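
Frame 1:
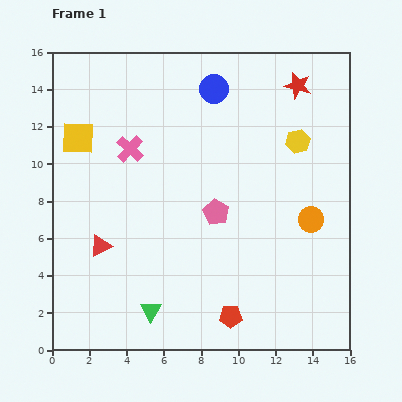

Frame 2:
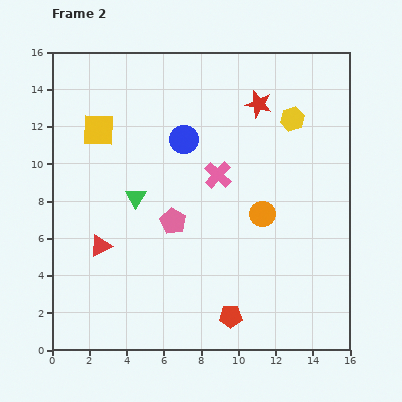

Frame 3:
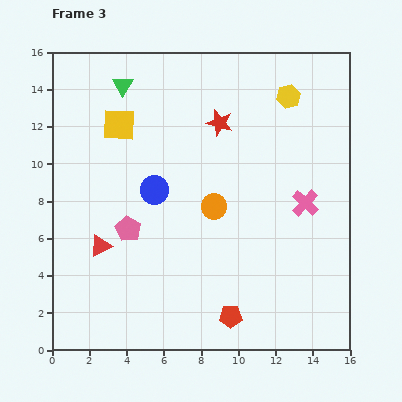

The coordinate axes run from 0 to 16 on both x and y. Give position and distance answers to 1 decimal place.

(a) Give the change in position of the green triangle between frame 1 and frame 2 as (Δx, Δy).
(-0.8, 6.1)

The green triangle was at (5.3, 2.1) in frame 1 and (4.5, 8.2) in frame 2.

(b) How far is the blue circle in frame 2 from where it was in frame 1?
3.1

The blue circle moved from (8.7, 14.0) to (7.1, 11.3), a distance of √(1.6² + 2.7²) ≈ 3.1.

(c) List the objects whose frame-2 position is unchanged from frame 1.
the red triangle, the red pentagon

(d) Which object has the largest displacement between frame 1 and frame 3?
the green triangle

(moved 12.2; next 9.8)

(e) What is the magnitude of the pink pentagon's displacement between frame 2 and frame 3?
2.4

The pink pentagon moved from (6.5, 6.9) to (4.1, 6.5), a distance of √(2.4² + 0.4²) ≈ 2.4.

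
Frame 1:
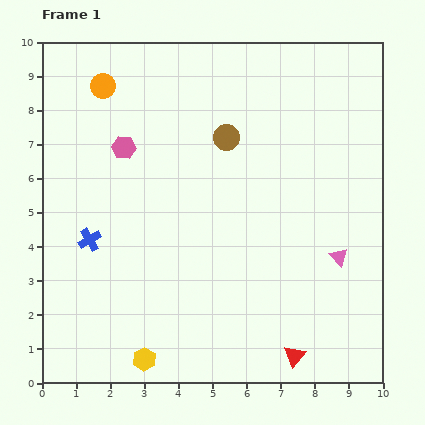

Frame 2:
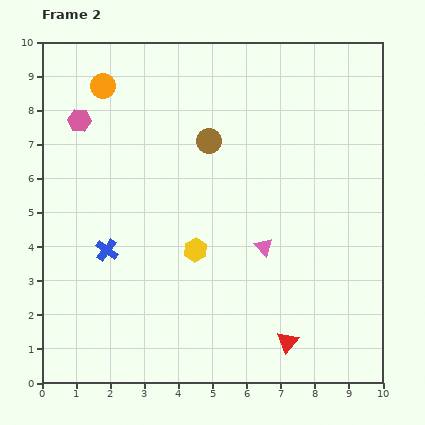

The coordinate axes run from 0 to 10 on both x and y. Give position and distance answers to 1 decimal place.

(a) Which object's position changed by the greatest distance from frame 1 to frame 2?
the yellow hexagon

(moved 3.5; next 2.2)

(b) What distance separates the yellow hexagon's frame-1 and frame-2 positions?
3.5

The yellow hexagon moved from (3.0, 0.7) to (4.5, 3.9), a distance of √(1.5² + 3.2²) ≈ 3.5.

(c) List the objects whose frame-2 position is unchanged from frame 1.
the orange circle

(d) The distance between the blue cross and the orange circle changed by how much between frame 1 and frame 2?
+0.3

Distance in frame 1: 4.5. Distance in frame 2: 4.8.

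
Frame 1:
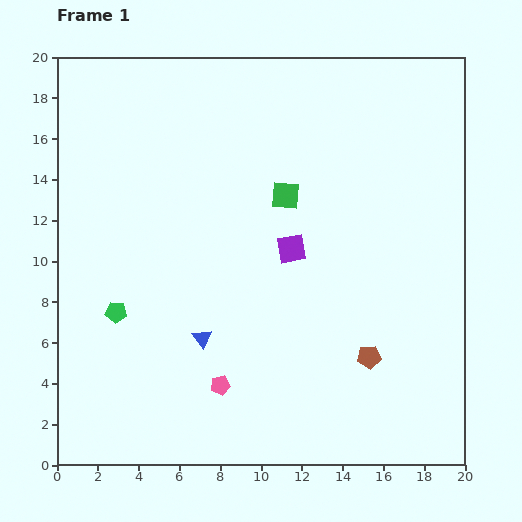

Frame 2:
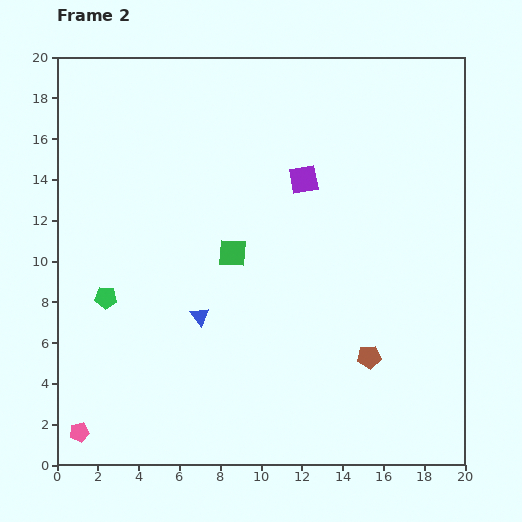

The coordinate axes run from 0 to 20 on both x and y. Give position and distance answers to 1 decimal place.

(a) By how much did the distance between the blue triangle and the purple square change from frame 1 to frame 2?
+2.2

Distance in frame 1: 6.2. Distance in frame 2: 8.4.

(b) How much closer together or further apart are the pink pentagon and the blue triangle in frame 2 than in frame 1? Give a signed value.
+5.7

Distance in frame 1: 2.5. Distance in frame 2: 8.2.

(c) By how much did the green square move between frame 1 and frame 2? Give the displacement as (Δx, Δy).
(-2.6, -2.8)

The green square was at (11.2, 13.2) in frame 1 and (8.6, 10.4) in frame 2.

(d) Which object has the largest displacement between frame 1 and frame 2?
the pink pentagon

(moved 7.3; next 3.8)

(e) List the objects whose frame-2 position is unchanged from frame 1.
the brown pentagon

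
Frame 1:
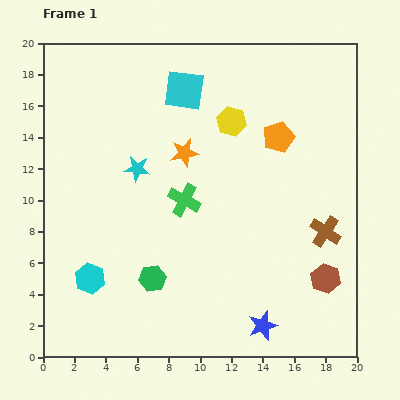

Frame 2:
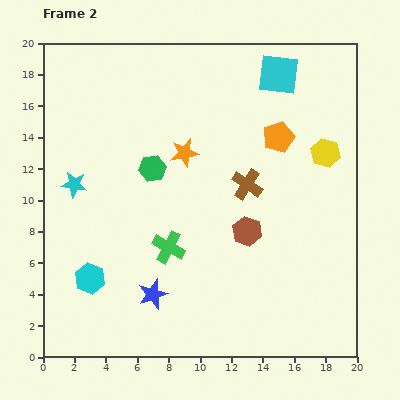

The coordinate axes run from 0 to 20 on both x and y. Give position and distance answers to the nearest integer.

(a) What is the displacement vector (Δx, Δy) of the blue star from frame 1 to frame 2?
(-7, 2)

The blue star was at (14, 2) in frame 1 and (7, 4) in frame 2.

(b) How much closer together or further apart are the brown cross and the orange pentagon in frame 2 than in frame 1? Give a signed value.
-3

Distance in frame 1: 7. Distance in frame 2: 4.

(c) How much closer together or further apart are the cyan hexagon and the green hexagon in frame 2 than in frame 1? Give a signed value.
+4

Distance in frame 1: 4. Distance in frame 2: 8.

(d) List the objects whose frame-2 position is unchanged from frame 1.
the cyan hexagon, the orange pentagon, the orange star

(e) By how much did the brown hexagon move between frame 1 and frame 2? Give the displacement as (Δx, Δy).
(-5, 3)

The brown hexagon was at (18, 5) in frame 1 and (13, 8) in frame 2.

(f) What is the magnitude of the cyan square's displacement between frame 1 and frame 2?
6

The cyan square moved from (9, 17) to (15, 18), a distance of √(6² + 1²) ≈ 6.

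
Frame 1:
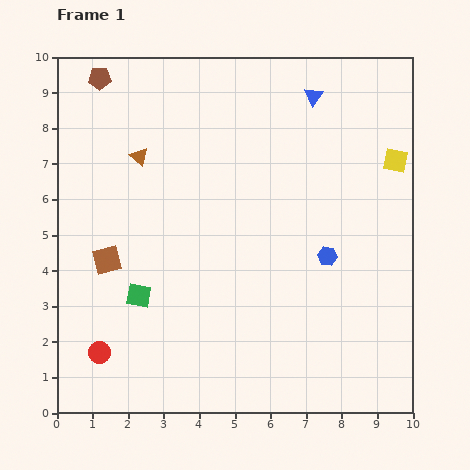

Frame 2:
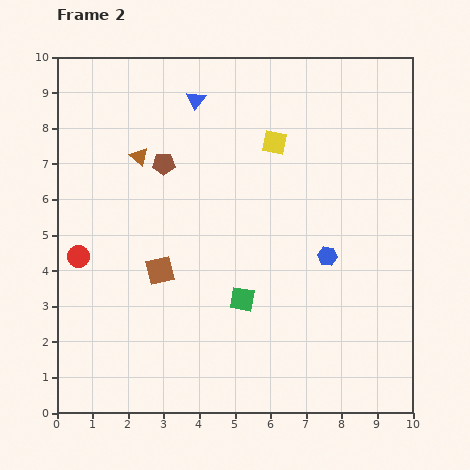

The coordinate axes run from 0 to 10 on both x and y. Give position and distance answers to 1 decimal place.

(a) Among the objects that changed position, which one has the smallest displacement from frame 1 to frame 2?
the brown square

(moved 1.5)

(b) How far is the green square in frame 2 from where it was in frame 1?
2.9

The green square moved from (2.3, 3.3) to (5.2, 3.2), a distance of √(2.9² + 0.1²) ≈ 2.9.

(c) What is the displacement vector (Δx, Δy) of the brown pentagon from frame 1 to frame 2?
(1.8, -2.4)

The brown pentagon was at (1.2, 9.4) in frame 1 and (3.0, 7.0) in frame 2.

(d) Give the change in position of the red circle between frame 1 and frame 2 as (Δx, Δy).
(-0.6, 2.7)

The red circle was at (1.2, 1.7) in frame 1 and (0.6, 4.4) in frame 2.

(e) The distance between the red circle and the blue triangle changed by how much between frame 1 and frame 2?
-3.9

Distance in frame 1: 9.4. Distance in frame 2: 5.5.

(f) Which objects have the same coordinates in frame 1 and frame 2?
the brown triangle, the blue hexagon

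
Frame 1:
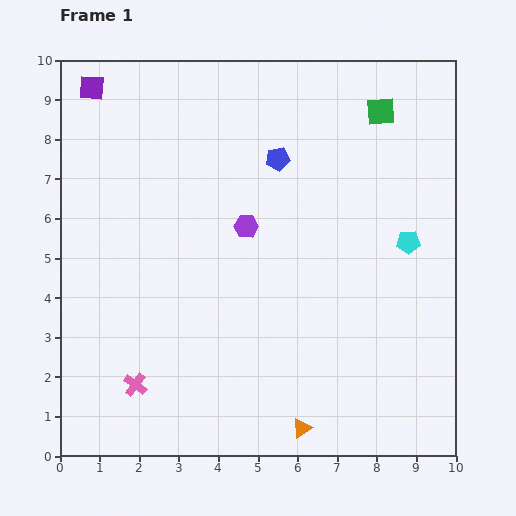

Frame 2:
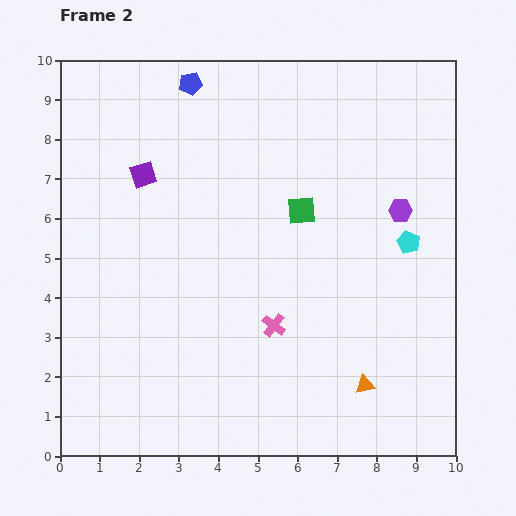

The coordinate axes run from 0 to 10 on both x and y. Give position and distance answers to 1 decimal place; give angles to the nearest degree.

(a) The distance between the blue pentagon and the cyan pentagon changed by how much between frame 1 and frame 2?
+2.9

Distance in frame 1: 3.9. Distance in frame 2: 6.8.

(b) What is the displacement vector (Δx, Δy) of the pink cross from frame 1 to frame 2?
(3.5, 1.5)

The pink cross was at (1.9, 1.8) in frame 1 and (5.4, 3.3) in frame 2.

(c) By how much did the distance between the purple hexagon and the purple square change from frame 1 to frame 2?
+1.4

Distance in frame 1: 5.2. Distance in frame 2: 6.6.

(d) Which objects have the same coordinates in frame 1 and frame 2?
the cyan pentagon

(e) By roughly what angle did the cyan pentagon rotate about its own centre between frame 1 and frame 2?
26° clockwise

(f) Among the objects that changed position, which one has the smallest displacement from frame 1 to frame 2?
the orange triangle

(moved 1.9)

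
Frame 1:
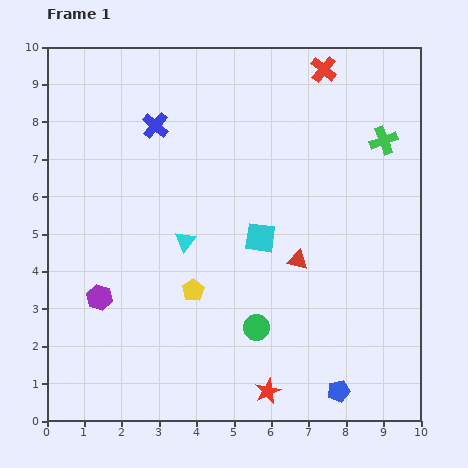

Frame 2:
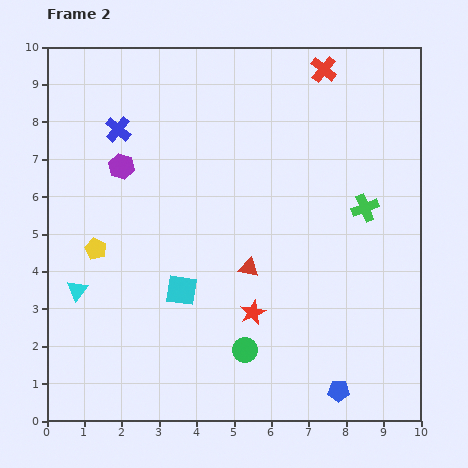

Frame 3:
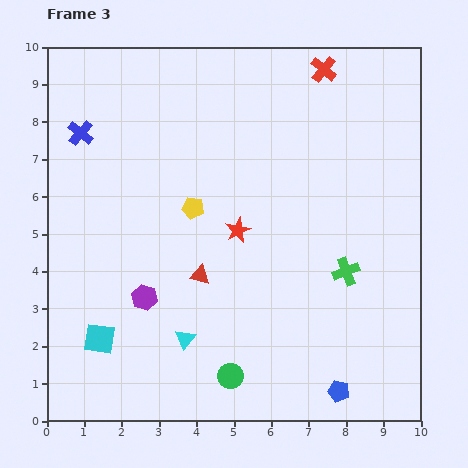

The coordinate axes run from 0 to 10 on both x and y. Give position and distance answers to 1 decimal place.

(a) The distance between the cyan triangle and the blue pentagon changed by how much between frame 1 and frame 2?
+1.8

Distance in frame 1: 5.7. Distance in frame 2: 7.5.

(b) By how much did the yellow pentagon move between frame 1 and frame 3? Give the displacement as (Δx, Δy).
(0.0, 2.2)

The yellow pentagon was at (3.9, 3.5) in frame 1 and (3.9, 5.7) in frame 3.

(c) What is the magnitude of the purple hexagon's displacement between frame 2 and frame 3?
3.6

The purple hexagon moved from (2.0, 6.8) to (2.6, 3.3), a distance of √(0.6² + 3.5²) ≈ 3.6.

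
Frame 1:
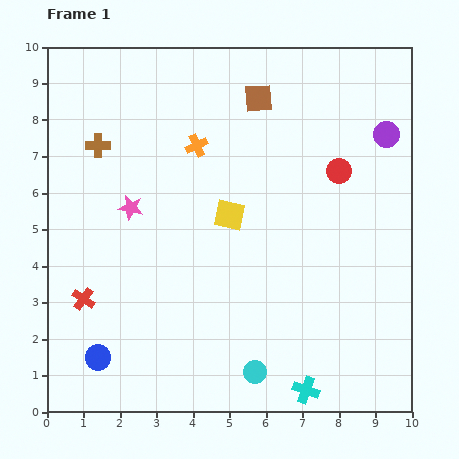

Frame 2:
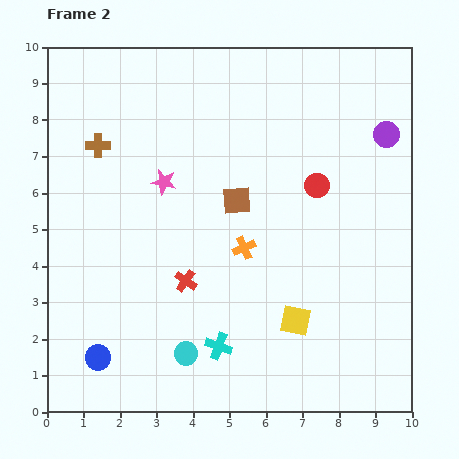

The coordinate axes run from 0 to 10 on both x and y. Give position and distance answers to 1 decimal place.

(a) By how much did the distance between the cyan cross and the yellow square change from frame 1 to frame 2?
-3.0

Distance in frame 1: 5.2. Distance in frame 2: 2.2.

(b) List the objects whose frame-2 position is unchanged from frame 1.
the blue circle, the purple circle, the brown cross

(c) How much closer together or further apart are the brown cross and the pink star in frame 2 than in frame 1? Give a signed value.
+0.2

Distance in frame 1: 1.9. Distance in frame 2: 2.1.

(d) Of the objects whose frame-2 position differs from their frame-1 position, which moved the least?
the red circle

(moved 0.7)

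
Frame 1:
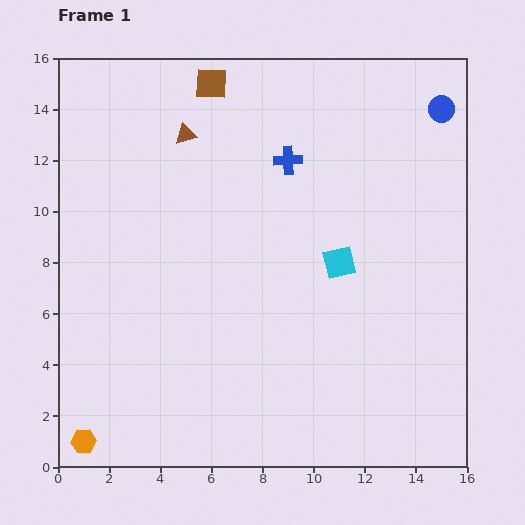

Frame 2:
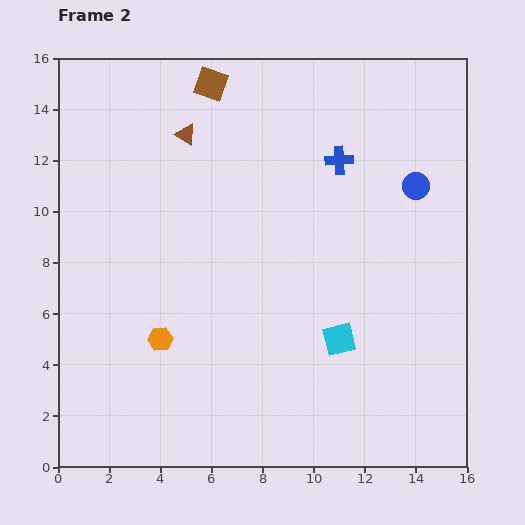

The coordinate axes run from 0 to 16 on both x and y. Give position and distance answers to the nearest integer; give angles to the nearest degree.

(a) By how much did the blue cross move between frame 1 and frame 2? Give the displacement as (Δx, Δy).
(2, 0)

The blue cross was at (9, 12) in frame 1 and (11, 12) in frame 2.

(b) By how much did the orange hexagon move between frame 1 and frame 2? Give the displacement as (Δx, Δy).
(3, 4)

The orange hexagon was at (1, 1) in frame 1 and (4, 5) in frame 2.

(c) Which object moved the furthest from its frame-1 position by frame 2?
the orange hexagon

(moved 5; next 3)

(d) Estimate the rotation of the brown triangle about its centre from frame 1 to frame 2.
45° clockwise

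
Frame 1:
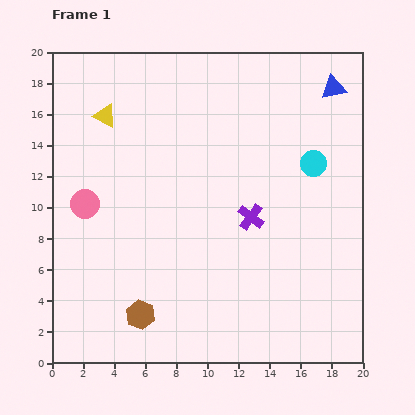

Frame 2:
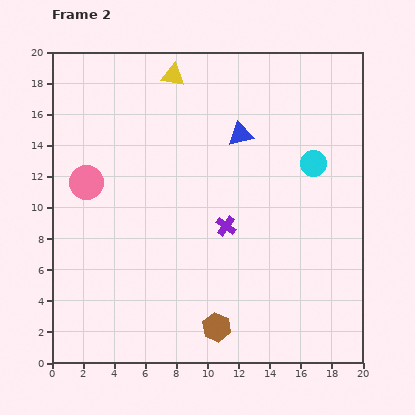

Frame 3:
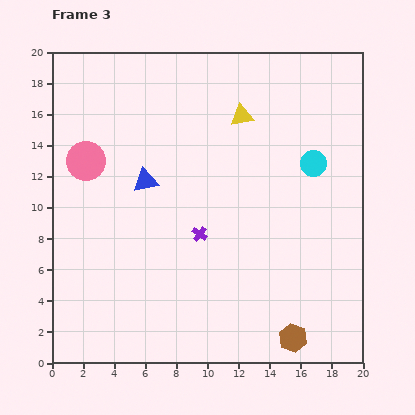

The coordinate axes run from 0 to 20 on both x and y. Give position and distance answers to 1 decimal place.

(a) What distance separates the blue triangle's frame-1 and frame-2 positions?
6.7

The blue triangle moved from (18.1, 17.7) to (12.1, 14.7), a distance of √(6.0² + 3.0²) ≈ 6.7.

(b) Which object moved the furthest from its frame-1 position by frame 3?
the blue triangle

(moved 13.5; next 9.9)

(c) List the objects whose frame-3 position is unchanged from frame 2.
the cyan circle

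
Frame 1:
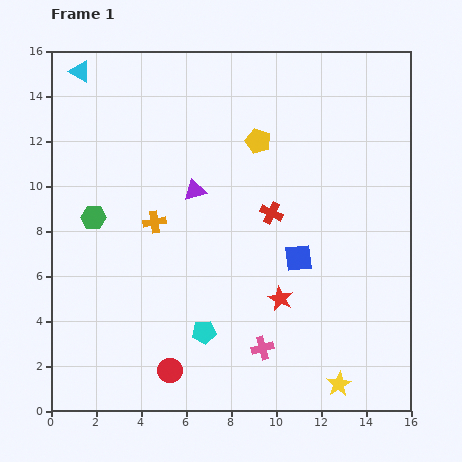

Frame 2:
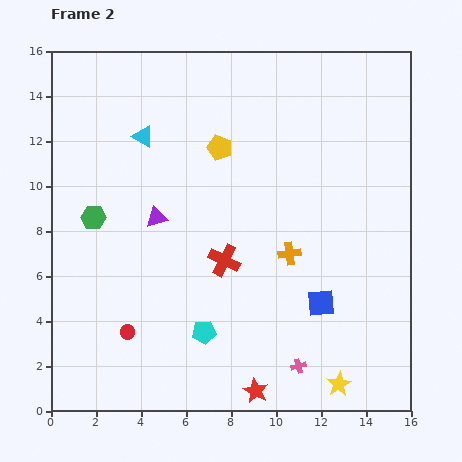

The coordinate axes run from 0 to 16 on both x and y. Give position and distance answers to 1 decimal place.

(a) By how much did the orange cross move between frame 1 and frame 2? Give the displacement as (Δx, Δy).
(6.0, -1.4)

The orange cross was at (4.6, 8.4) in frame 1 and (10.6, 7.0) in frame 2.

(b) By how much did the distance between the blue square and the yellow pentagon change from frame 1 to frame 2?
+2.7

Distance in frame 1: 5.5. Distance in frame 2: 8.2.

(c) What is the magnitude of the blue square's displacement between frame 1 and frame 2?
2.2

The blue square moved from (11.0, 6.8) to (12.0, 4.8), a distance of √(1.0² + 2.0²) ≈ 2.2.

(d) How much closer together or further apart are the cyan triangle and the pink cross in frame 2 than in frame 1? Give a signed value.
-2.4

Distance in frame 1: 14.7. Distance in frame 2: 12.3.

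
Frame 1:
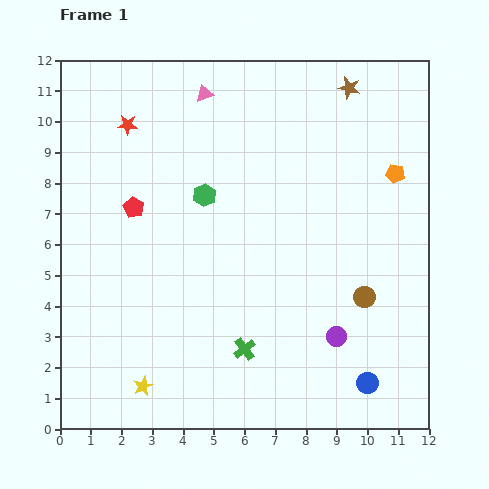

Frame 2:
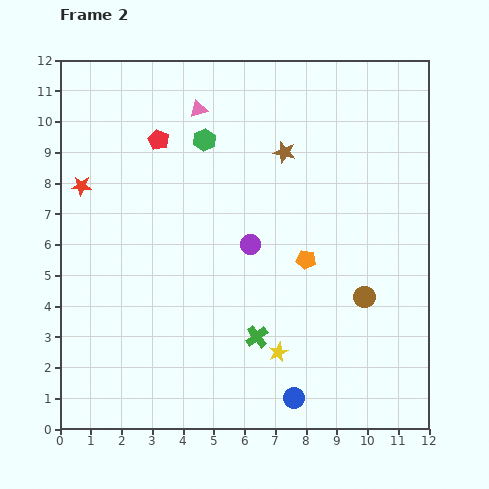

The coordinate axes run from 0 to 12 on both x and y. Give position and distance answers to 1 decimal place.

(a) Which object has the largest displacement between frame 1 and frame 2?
the yellow star

(moved 4.5; next 4.1)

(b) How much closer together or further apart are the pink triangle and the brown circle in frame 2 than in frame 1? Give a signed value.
-0.3

Distance in frame 1: 8.4. Distance in frame 2: 8.1.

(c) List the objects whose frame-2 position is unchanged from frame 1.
the brown circle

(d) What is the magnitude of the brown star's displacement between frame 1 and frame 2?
3.0

The brown star moved from (9.4, 11.1) to (7.3, 9.0), a distance of √(2.1² + 2.1²) ≈ 3.0.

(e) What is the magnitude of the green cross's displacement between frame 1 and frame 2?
0.6

The green cross moved from (6.0, 2.6) to (6.4, 3.0), a distance of √(0.4² + 0.4²) ≈ 0.6.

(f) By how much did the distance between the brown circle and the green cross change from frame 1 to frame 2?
-0.6

Distance in frame 1: 4.3. Distance in frame 2: 3.7.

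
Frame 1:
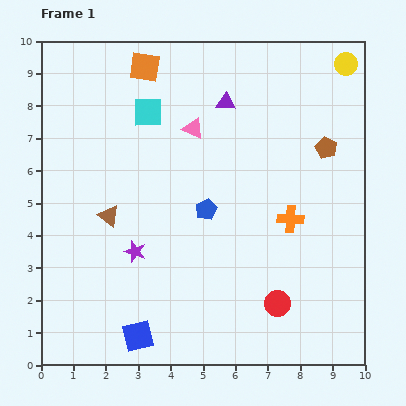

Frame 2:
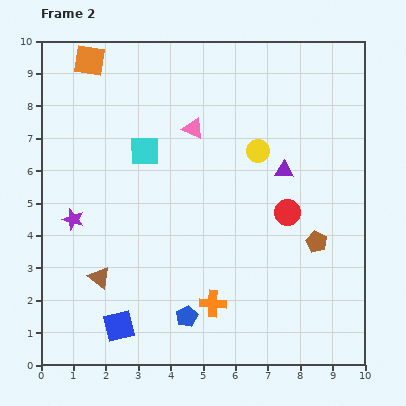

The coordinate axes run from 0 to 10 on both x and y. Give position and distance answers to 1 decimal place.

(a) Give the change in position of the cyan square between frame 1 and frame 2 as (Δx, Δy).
(-0.1, -1.2)

The cyan square was at (3.3, 7.8) in frame 1 and (3.2, 6.6) in frame 2.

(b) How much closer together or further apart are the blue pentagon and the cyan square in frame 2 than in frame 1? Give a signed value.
+1.8

Distance in frame 1: 3.5. Distance in frame 2: 5.3.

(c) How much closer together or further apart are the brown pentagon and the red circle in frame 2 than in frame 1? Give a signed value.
-3.7

Distance in frame 1: 5.0. Distance in frame 2: 1.3.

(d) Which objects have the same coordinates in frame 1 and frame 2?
the pink triangle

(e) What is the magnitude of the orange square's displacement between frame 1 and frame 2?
1.7

The orange square moved from (3.2, 9.2) to (1.5, 9.4), a distance of √(1.7² + 0.2²) ≈ 1.7.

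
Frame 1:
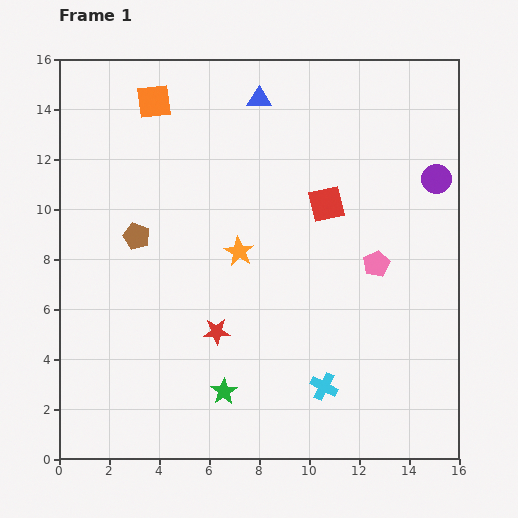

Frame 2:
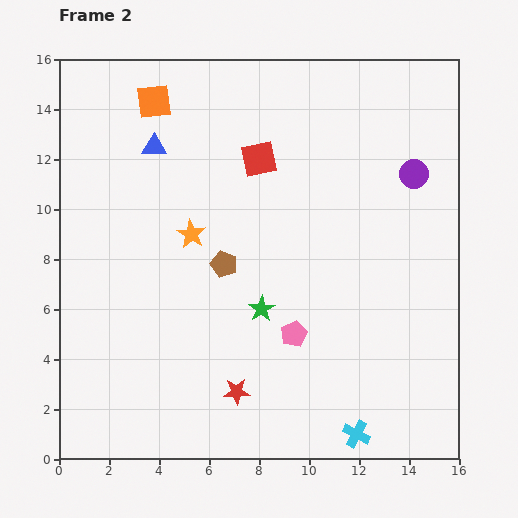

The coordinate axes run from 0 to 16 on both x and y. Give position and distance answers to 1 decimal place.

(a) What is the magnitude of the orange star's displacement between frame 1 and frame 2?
2.0

The orange star moved from (7.2, 8.3) to (5.3, 9.0), a distance of √(1.9² + 0.7²) ≈ 2.0.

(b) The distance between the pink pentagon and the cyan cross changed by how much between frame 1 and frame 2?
-0.6

Distance in frame 1: 5.3. Distance in frame 2: 4.7.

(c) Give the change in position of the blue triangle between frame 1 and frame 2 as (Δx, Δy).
(-4.2, -1.9)

The blue triangle was at (8.0, 14.4) in frame 1 and (3.8, 12.5) in frame 2.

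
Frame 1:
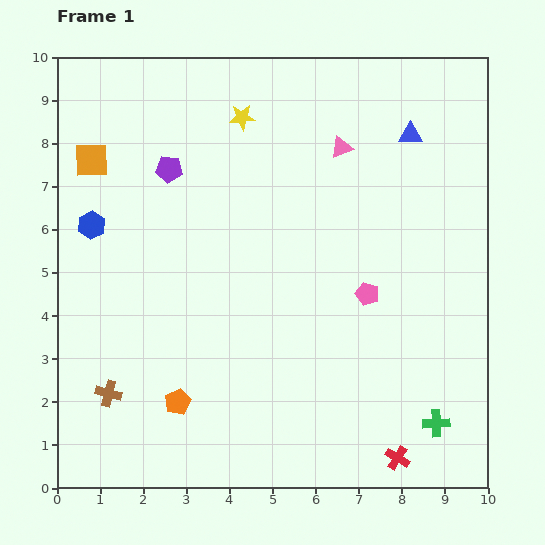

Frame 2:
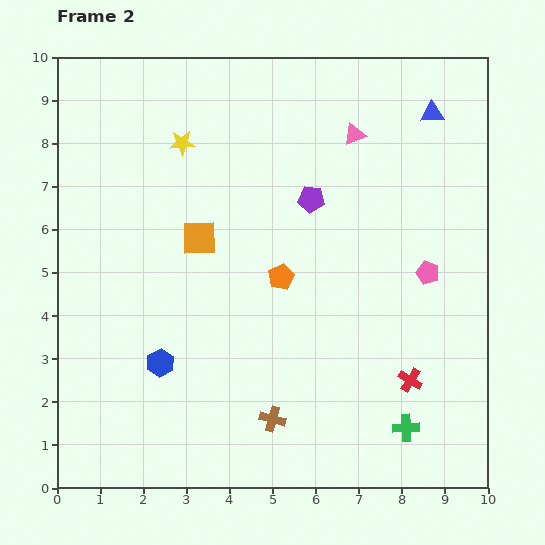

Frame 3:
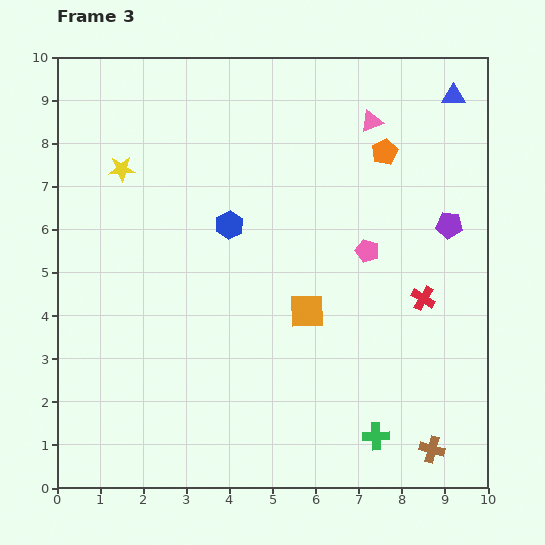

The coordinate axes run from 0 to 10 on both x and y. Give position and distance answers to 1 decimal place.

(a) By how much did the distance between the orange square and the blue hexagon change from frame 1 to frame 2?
+1.5

Distance in frame 1: 1.5. Distance in frame 2: 3.0.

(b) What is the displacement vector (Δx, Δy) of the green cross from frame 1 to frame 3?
(-1.4, -0.3)

The green cross was at (8.8, 1.5) in frame 1 and (7.4, 1.2) in frame 3.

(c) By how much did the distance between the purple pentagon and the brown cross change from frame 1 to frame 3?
-0.2

Distance in frame 1: 5.4. Distance in frame 3: 5.2.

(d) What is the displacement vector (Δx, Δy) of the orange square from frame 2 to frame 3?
(2.5, -1.7)

The orange square was at (3.3, 5.8) in frame 2 and (5.8, 4.1) in frame 3.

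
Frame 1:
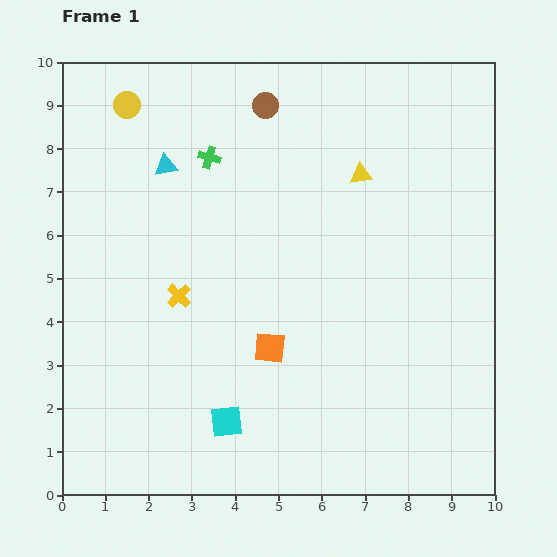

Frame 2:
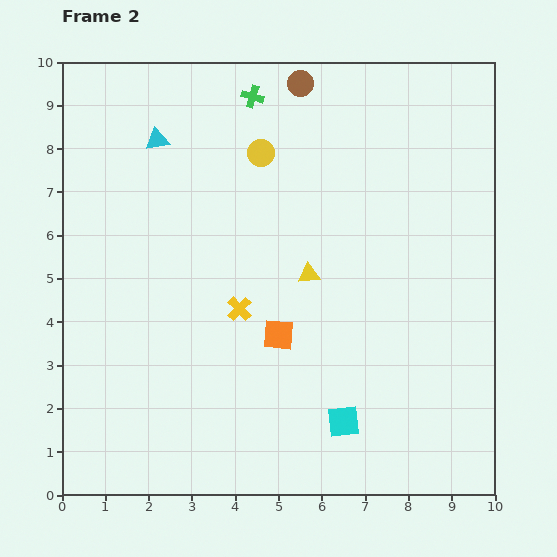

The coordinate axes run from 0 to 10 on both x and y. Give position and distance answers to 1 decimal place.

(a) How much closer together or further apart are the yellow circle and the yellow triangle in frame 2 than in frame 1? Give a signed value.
-2.6

Distance in frame 1: 5.6. Distance in frame 2: 3.0.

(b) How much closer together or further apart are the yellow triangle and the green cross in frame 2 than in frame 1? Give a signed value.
+0.8

Distance in frame 1: 3.5. Distance in frame 2: 4.3.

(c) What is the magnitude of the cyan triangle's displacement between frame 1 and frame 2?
0.6

The cyan triangle moved from (2.4, 7.6) to (2.2, 8.2), a distance of √(0.2² + 0.6²) ≈ 0.6.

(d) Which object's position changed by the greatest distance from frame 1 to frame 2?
the yellow circle

(moved 3.3; next 2.7)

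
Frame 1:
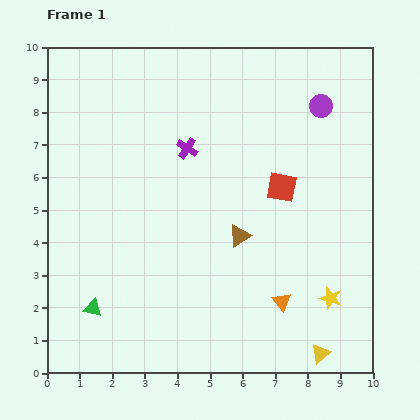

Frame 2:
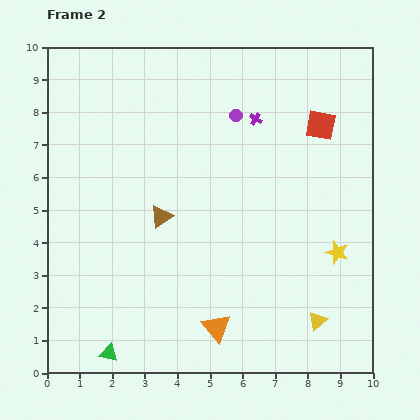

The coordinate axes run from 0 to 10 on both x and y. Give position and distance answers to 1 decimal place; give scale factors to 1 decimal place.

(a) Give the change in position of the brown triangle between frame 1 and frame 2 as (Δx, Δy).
(-2.4, 0.6)

The brown triangle was at (5.9, 4.2) in frame 1 and (3.5, 4.8) in frame 2.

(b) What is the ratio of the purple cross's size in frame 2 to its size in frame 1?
0.6×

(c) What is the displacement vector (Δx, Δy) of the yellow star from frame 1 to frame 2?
(0.2, 1.4)

The yellow star was at (8.7, 2.3) in frame 1 and (8.9, 3.7) in frame 2.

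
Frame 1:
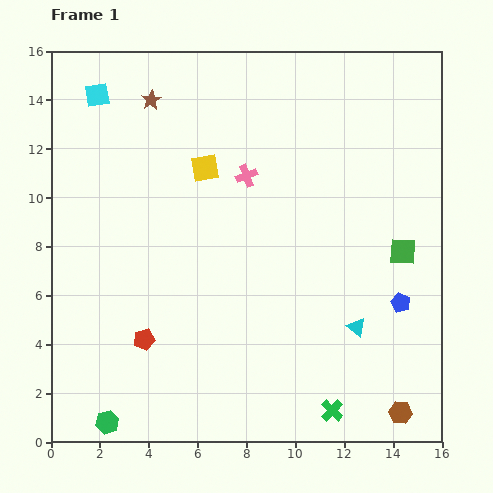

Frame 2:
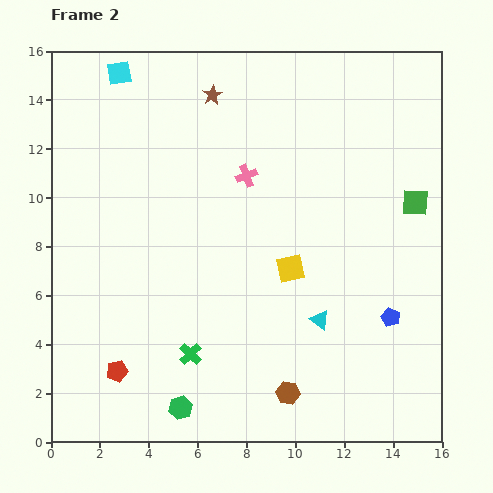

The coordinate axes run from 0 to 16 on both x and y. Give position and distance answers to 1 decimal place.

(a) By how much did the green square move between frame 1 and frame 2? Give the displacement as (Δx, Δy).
(0.5, 2.0)

The green square was at (14.4, 7.8) in frame 1 and (14.9, 9.8) in frame 2.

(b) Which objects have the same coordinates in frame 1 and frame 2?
the pink cross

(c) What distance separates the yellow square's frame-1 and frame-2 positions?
5.4

The yellow square moved from (6.3, 11.2) to (9.8, 7.1), a distance of √(3.5² + 4.1²) ≈ 5.4.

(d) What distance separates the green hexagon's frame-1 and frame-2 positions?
3.1

The green hexagon moved from (2.3, 0.8) to (5.3, 1.4), a distance of √(3.0² + 0.6²) ≈ 3.1.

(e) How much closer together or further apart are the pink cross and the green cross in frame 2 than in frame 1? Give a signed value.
-2.5

Distance in frame 1: 10.2. Distance in frame 2: 7.7.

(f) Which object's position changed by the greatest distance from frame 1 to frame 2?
the green cross

(moved 6.2; next 5.4)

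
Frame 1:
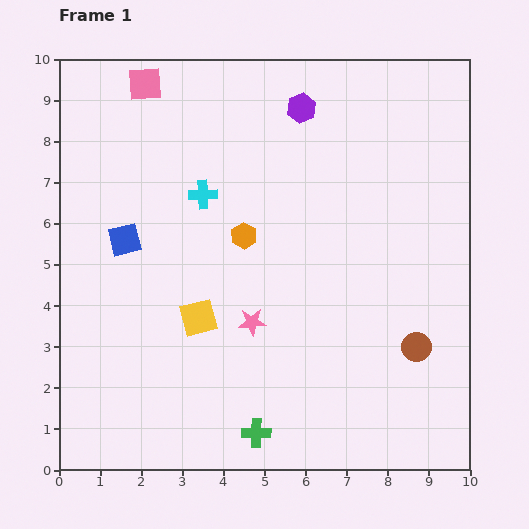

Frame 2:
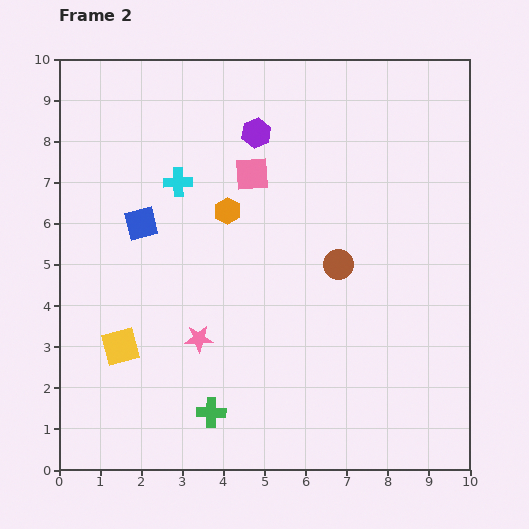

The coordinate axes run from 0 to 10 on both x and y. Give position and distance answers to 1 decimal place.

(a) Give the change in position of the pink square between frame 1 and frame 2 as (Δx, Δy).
(2.6, -2.2)

The pink square was at (2.1, 9.4) in frame 1 and (4.7, 7.2) in frame 2.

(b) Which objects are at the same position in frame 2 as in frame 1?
none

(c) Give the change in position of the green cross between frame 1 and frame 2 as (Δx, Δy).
(-1.1, 0.5)

The green cross was at (4.8, 0.9) in frame 1 and (3.7, 1.4) in frame 2.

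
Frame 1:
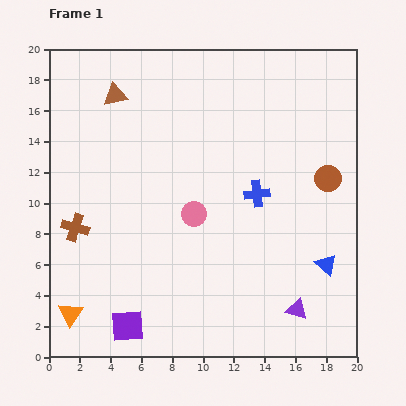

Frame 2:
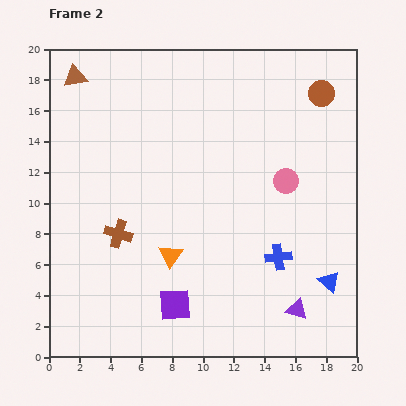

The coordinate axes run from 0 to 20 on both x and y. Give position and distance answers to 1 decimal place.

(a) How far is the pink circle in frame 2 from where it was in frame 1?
6.4

The pink circle moved from (9.4, 9.3) to (15.4, 11.4), a distance of √(6.0² + 2.1²) ≈ 6.4.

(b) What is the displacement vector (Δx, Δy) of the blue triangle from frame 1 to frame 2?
(0.2, -1.1)

The blue triangle was at (18.0, 6.0) in frame 1 and (18.2, 4.9) in frame 2.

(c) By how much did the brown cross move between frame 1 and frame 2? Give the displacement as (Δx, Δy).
(2.8, -0.4)

The brown cross was at (1.7, 8.4) in frame 1 and (4.5, 8.0) in frame 2.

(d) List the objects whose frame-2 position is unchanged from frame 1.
the purple triangle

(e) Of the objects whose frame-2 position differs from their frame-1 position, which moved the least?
the blue triangle

(moved 1.1)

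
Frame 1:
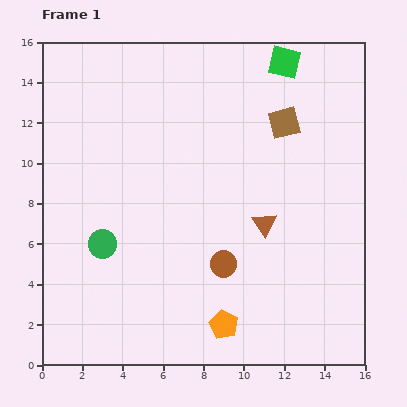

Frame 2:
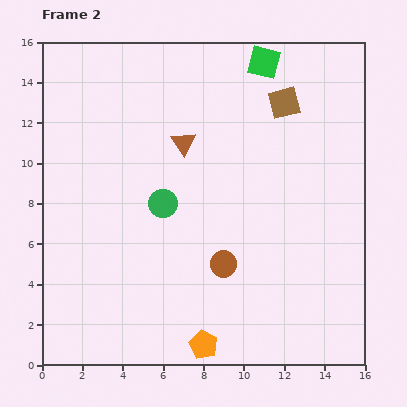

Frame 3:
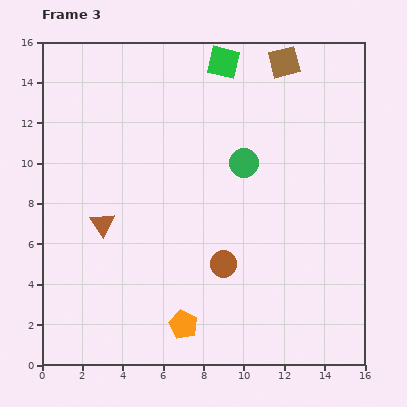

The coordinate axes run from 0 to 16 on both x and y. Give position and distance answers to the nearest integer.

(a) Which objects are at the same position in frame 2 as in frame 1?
the brown circle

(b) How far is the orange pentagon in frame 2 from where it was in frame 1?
1

The orange pentagon moved from (9, 2) to (8, 1), a distance of √(1² + 1²) ≈ 1.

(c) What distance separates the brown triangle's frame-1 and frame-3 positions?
8

The brown triangle moved from (11, 7) to (3, 7), a distance of √(8² + 0²) ≈ 8.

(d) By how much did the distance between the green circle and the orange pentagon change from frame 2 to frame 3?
+2

Distance in frame 2: 7. Distance in frame 3: 9.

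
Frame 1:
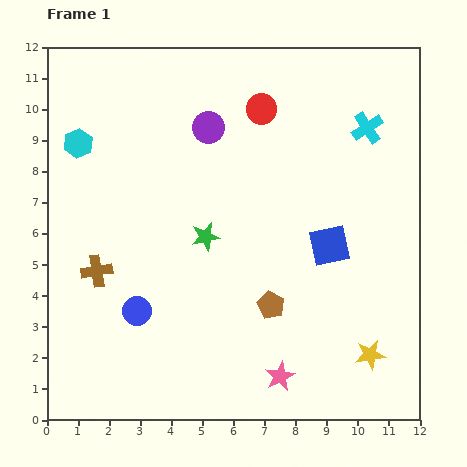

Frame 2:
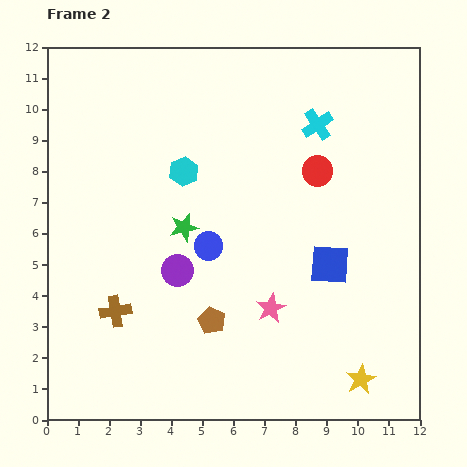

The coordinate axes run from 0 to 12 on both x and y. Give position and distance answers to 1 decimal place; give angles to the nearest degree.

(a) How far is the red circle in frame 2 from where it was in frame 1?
2.7

The red circle moved from (6.9, 10.0) to (8.7, 8.0), a distance of √(1.8² + 2.0²) ≈ 2.7.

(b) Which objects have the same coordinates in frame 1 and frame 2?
none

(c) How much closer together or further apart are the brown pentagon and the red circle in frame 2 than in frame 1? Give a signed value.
-0.4

Distance in frame 1: 6.3. Distance in frame 2: 5.9.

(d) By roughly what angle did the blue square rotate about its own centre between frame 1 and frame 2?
16° clockwise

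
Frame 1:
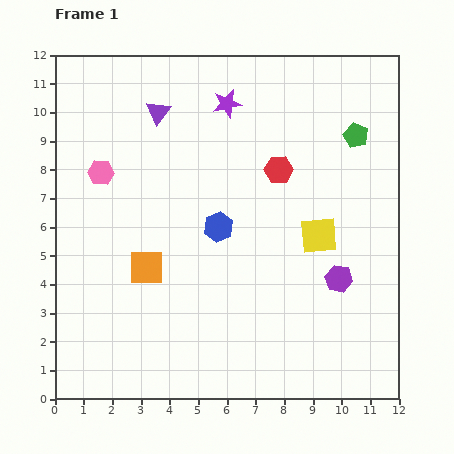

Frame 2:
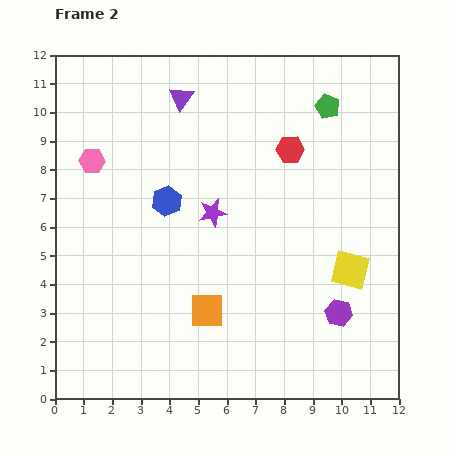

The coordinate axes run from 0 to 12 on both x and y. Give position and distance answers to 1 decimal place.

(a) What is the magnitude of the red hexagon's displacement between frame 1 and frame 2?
0.8

The red hexagon moved from (7.8, 8.0) to (8.2, 8.7), a distance of √(0.4² + 0.7²) ≈ 0.8.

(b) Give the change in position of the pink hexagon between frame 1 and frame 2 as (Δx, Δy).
(-0.3, 0.4)

The pink hexagon was at (1.6, 7.9) in frame 1 and (1.3, 8.3) in frame 2.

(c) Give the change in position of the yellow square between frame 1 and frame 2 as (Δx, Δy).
(1.1, -1.2)

The yellow square was at (9.2, 5.7) in frame 1 and (10.3, 4.5) in frame 2.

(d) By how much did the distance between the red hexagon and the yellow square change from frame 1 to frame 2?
+2.0

Distance in frame 1: 2.7. Distance in frame 2: 4.7.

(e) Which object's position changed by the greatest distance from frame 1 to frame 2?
the purple star

(moved 3.8; next 2.6)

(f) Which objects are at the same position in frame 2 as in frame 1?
none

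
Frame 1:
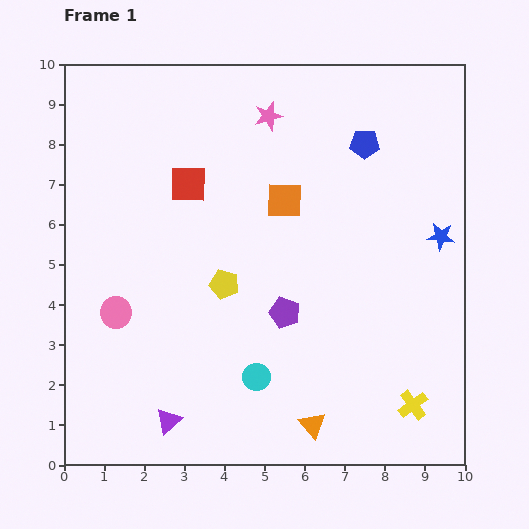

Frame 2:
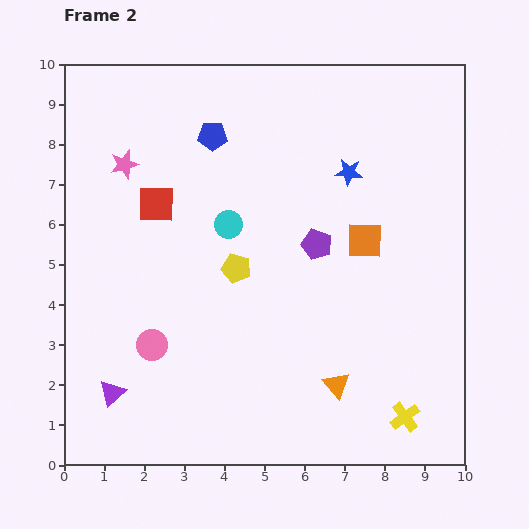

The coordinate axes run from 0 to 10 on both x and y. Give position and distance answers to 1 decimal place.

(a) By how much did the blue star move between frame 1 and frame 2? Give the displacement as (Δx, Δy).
(-2.3, 1.6)

The blue star was at (9.4, 5.7) in frame 1 and (7.1, 7.3) in frame 2.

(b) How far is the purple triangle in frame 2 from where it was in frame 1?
1.6

The purple triangle moved from (2.6, 1.1) to (1.2, 1.8), a distance of √(1.4² + 0.7²) ≈ 1.6.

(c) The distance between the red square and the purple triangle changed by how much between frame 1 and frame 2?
-1.1

Distance in frame 1: 5.9. Distance in frame 2: 4.8.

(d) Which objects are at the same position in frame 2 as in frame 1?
none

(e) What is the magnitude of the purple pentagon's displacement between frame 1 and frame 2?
1.9

The purple pentagon moved from (5.5, 3.8) to (6.3, 5.5), a distance of √(0.8² + 1.7²) ≈ 1.9.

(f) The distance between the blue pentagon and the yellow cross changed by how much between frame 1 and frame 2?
+1.9

Distance in frame 1: 6.6. Distance in frame 2: 8.5.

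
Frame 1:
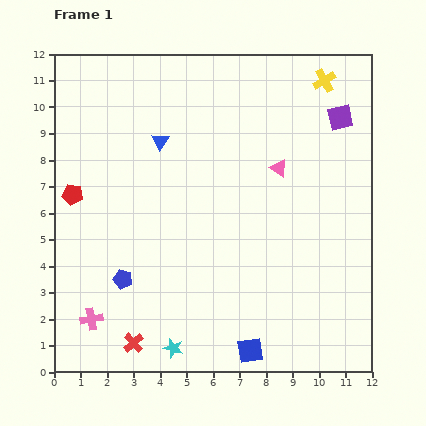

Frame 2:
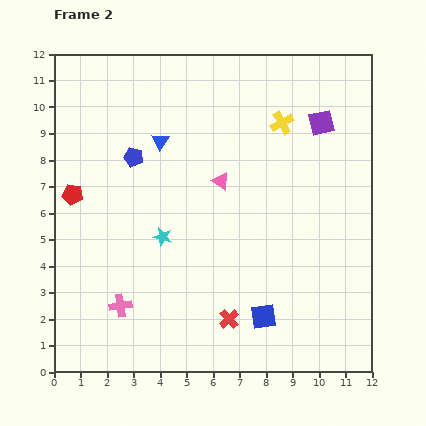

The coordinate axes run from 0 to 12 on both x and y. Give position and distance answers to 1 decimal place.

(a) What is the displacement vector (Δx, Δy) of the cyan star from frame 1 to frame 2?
(-0.4, 4.2)

The cyan star was at (4.5, 0.9) in frame 1 and (4.1, 5.1) in frame 2.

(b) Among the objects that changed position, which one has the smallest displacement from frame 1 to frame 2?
the purple square

(moved 0.7)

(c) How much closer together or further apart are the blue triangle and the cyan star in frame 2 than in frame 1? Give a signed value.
-4.2

Distance in frame 1: 7.8. Distance in frame 2: 3.6.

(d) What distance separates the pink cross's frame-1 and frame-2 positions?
1.2

The pink cross moved from (1.4, 2.0) to (2.5, 2.5), a distance of √(1.1² + 0.5²) ≈ 1.2.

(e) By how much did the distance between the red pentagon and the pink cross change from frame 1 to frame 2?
-0.2

Distance in frame 1: 4.8. Distance in frame 2: 4.6.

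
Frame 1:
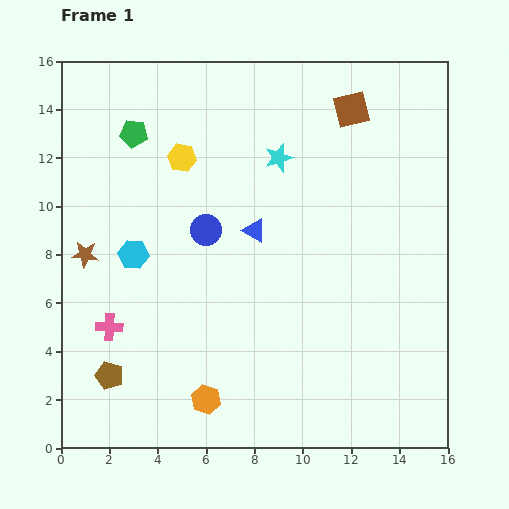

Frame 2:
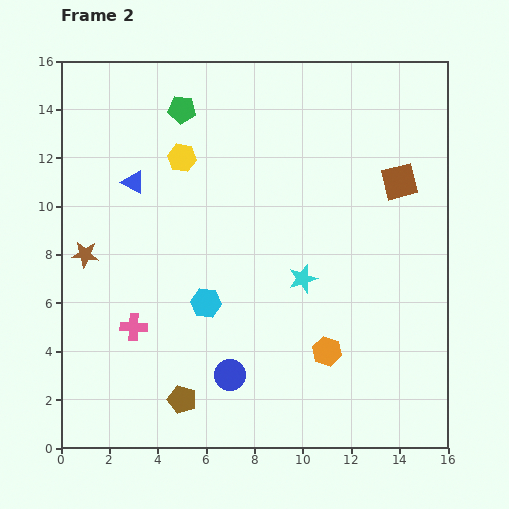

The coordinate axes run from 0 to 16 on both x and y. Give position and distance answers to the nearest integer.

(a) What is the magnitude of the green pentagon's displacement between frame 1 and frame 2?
2

The green pentagon moved from (3, 13) to (5, 14), a distance of √(2² + 1²) ≈ 2.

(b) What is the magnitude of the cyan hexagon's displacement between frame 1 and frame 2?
4

The cyan hexagon moved from (3, 8) to (6, 6), a distance of √(3² + 2²) ≈ 4.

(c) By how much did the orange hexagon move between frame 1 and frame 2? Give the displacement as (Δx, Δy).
(5, 2)

The orange hexagon was at (6, 2) in frame 1 and (11, 4) in frame 2.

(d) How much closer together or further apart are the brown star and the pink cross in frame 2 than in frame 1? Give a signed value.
+1

Distance in frame 1: 3. Distance in frame 2: 4.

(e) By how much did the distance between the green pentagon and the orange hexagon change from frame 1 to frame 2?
+1

Distance in frame 1: 11. Distance in frame 2: 12.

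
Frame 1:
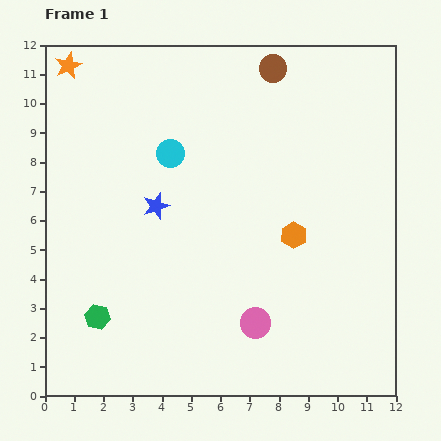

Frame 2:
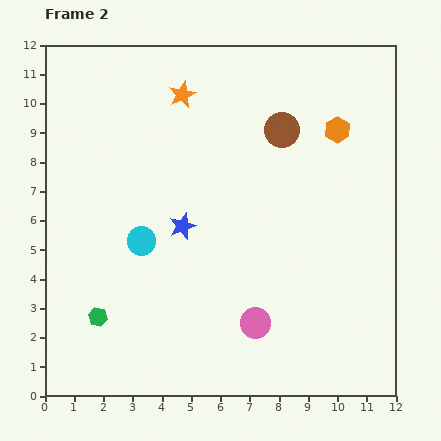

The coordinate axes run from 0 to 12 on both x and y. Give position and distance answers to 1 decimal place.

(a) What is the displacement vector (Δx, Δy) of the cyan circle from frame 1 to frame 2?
(-1.0, -3.0)

The cyan circle was at (4.3, 8.3) in frame 1 and (3.3, 5.3) in frame 2.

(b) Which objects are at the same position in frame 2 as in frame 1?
the green hexagon, the pink circle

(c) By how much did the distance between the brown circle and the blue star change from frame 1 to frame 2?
-1.5

Distance in frame 1: 6.2. Distance in frame 2: 4.7.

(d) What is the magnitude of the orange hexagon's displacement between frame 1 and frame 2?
3.9

The orange hexagon moved from (8.5, 5.5) to (10.0, 9.1), a distance of √(1.5² + 3.6²) ≈ 3.9.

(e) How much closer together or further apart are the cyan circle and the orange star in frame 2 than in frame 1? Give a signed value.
+0.6

Distance in frame 1: 4.6. Distance in frame 2: 5.2.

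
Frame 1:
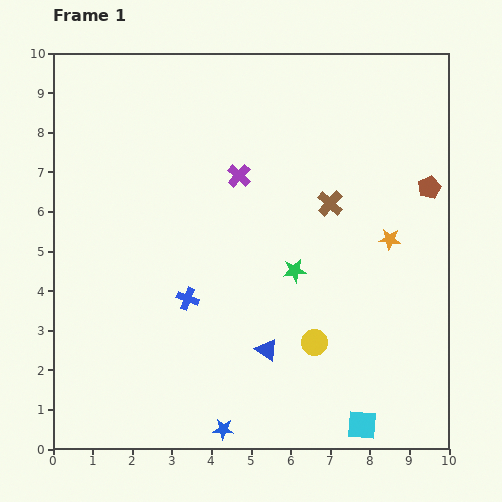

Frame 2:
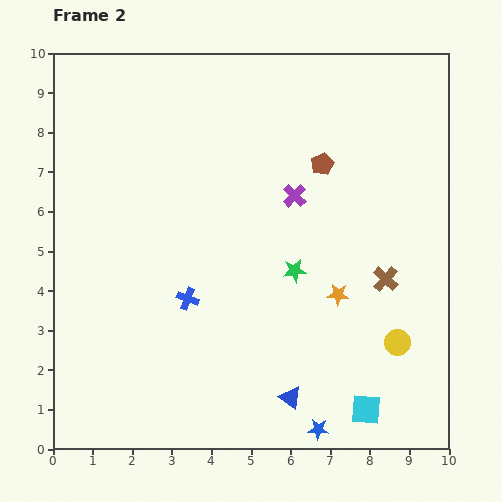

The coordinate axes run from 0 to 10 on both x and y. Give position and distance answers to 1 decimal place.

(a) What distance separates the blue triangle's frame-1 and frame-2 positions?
1.3

The blue triangle moved from (5.4, 2.5) to (6.0, 1.3), a distance of √(0.6² + 1.2²) ≈ 1.3.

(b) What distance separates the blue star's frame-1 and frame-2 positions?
2.4

The blue star moved from (4.3, 0.5) to (6.7, 0.5), a distance of √(2.4² + 0.0²) ≈ 2.4.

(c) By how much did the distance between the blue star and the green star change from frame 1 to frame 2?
-0.4

Distance in frame 1: 4.4. Distance in frame 2: 4.0.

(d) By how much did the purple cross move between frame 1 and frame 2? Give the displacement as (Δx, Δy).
(1.4, -0.5)

The purple cross was at (4.7, 6.9) in frame 1 and (6.1, 6.4) in frame 2.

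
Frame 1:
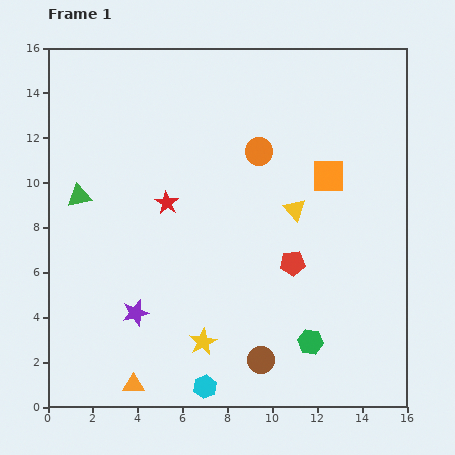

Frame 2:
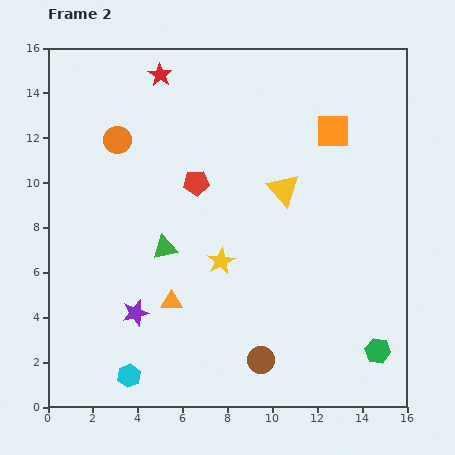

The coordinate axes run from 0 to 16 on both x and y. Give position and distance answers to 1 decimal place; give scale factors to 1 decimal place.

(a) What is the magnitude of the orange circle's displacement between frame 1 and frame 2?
6.3

The orange circle moved from (9.4, 11.4) to (3.1, 11.9), a distance of √(6.3² + 0.5²) ≈ 6.3.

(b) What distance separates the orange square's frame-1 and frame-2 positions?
2.0

The orange square moved from (12.5, 10.3) to (12.7, 12.3), a distance of √(0.2² + 2.0²) ≈ 2.0.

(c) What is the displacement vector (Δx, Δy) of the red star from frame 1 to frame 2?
(-0.3, 5.7)

The red star was at (5.3, 9.1) in frame 1 and (5.0, 14.8) in frame 2.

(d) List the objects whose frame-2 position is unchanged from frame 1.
the purple star, the brown circle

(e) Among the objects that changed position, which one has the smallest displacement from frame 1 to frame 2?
the yellow triangle

(moved 1.0)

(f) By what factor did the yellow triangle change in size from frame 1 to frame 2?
1.5×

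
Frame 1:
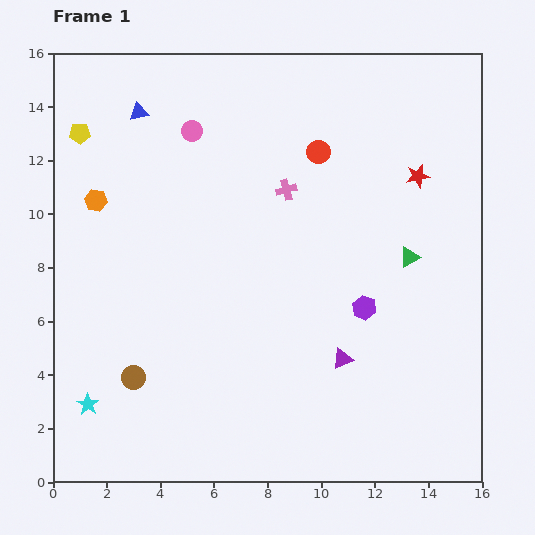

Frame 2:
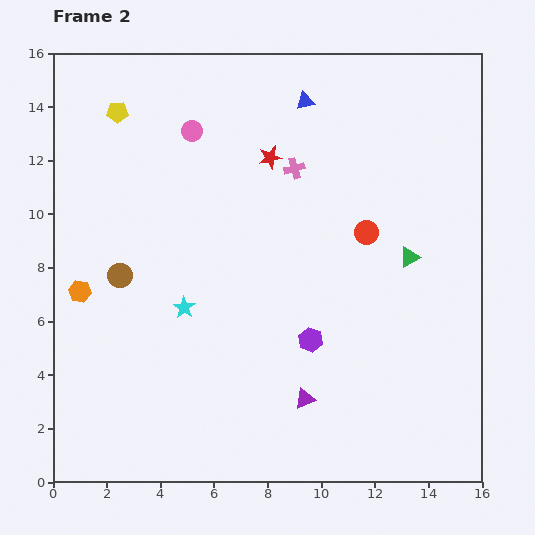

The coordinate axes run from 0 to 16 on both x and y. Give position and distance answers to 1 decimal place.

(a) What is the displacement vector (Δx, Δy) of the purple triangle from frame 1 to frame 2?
(-1.4, -1.5)

The purple triangle was at (10.8, 4.6) in frame 1 and (9.4, 3.1) in frame 2.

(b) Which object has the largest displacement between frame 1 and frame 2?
the blue triangle

(moved 6.2; next 5.5)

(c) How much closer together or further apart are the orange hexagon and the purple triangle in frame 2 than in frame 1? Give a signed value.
-1.6

Distance in frame 1: 10.9. Distance in frame 2: 9.3.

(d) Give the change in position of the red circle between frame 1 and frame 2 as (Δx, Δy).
(1.8, -3.0)

The red circle was at (9.9, 12.3) in frame 1 and (11.7, 9.3) in frame 2.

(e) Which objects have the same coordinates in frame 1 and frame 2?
the green triangle, the pink circle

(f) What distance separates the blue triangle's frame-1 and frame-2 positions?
6.2

The blue triangle moved from (3.2, 13.8) to (9.4, 14.2), a distance of √(6.2² + 0.4²) ≈ 6.2.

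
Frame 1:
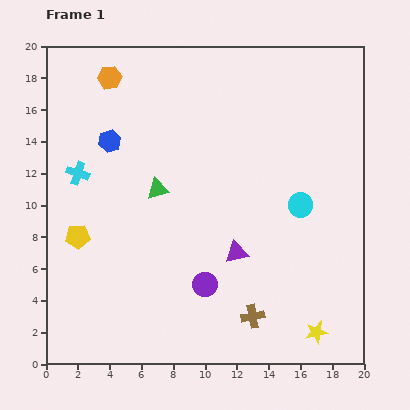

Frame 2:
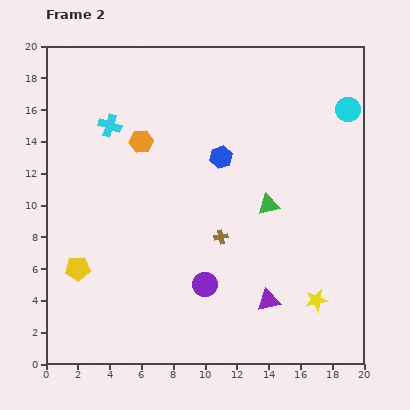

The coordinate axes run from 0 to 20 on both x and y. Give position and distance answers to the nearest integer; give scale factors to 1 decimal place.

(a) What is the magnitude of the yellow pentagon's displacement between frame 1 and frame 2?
2

The yellow pentagon moved from (2, 8) to (2, 6), a distance of √(0² + 2²) ≈ 2.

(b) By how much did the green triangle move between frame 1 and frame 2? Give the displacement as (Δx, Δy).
(7, -1)

The green triangle was at (7, 11) in frame 1 and (14, 10) in frame 2.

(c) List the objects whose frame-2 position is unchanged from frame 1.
the purple circle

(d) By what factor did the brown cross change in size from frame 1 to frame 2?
0.6×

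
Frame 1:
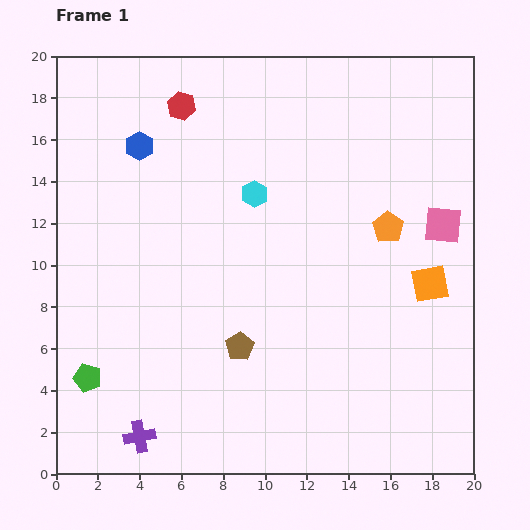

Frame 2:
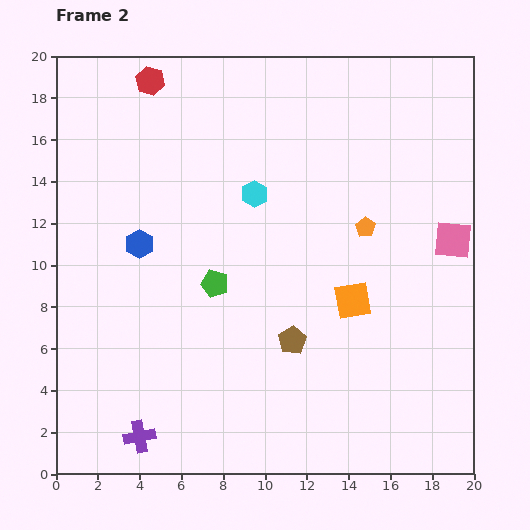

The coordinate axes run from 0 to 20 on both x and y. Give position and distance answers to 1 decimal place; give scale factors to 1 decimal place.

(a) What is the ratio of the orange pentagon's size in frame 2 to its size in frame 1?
0.6×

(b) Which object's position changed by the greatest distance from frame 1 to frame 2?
the green pentagon

(moved 7.6; next 4.7)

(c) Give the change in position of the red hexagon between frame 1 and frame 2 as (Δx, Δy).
(-1.5, 1.2)

The red hexagon was at (6.0, 17.6) in frame 1 and (4.5, 18.8) in frame 2.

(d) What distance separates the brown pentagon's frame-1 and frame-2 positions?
2.5

The brown pentagon moved from (8.8, 6.1) to (11.3, 6.4), a distance of √(2.5² + 0.3²) ≈ 2.5.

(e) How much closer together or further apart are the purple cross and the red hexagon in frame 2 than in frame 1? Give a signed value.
+1.1

Distance in frame 1: 15.9. Distance in frame 2: 17.0.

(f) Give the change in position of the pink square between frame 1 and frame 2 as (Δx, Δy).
(0.5, -0.7)

The pink square was at (18.5, 11.9) in frame 1 and (19.0, 11.2) in frame 2.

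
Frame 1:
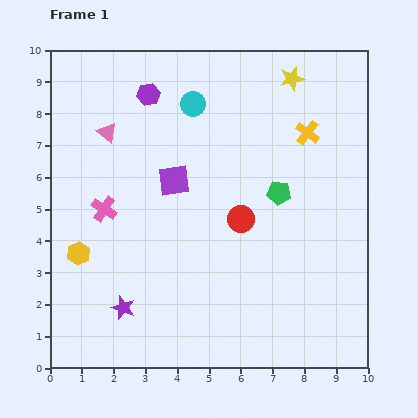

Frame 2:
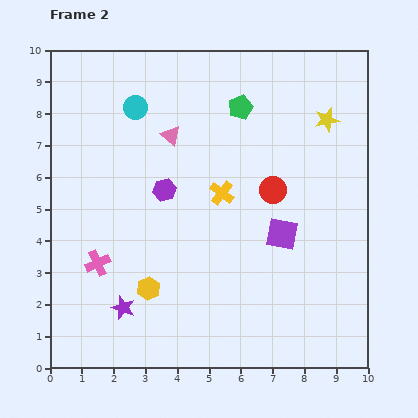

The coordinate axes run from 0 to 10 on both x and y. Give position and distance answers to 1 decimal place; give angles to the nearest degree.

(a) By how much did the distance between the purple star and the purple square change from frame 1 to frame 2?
+1.2

Distance in frame 1: 4.3. Distance in frame 2: 5.5.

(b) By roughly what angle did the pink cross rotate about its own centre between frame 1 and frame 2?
32° clockwise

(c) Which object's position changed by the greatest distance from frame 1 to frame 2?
the purple square

(moved 3.8; next 3.3)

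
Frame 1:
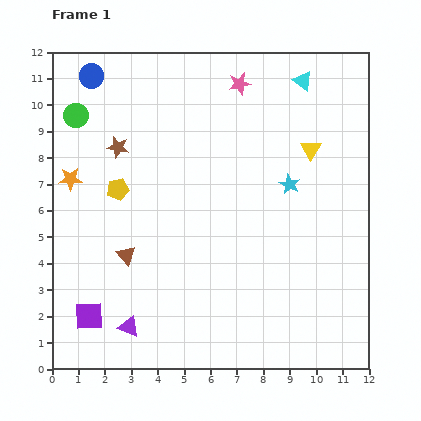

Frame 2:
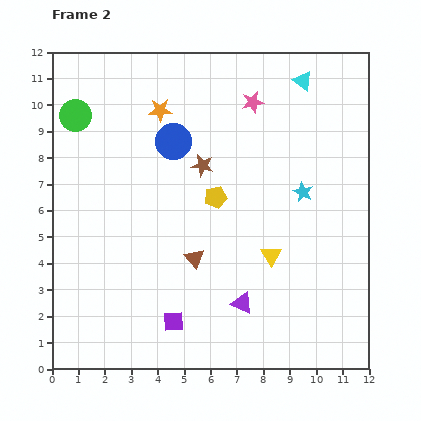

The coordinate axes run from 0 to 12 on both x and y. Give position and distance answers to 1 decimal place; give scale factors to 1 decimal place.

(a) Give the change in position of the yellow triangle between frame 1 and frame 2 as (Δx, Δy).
(-1.5, -4.0)

The yellow triangle was at (9.8, 8.3) in frame 1 and (8.3, 4.3) in frame 2.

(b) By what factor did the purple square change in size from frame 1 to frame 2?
0.7×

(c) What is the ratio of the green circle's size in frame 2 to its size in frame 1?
1.3×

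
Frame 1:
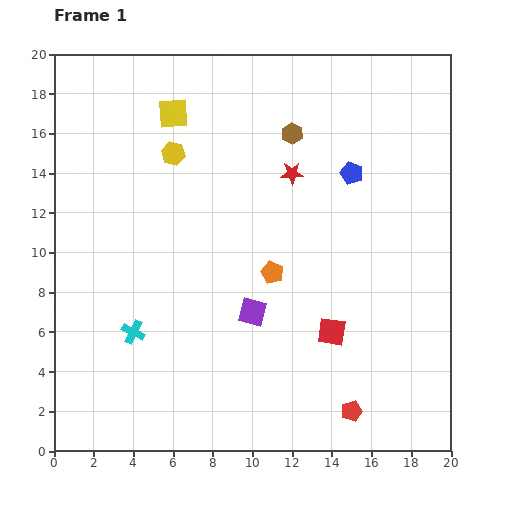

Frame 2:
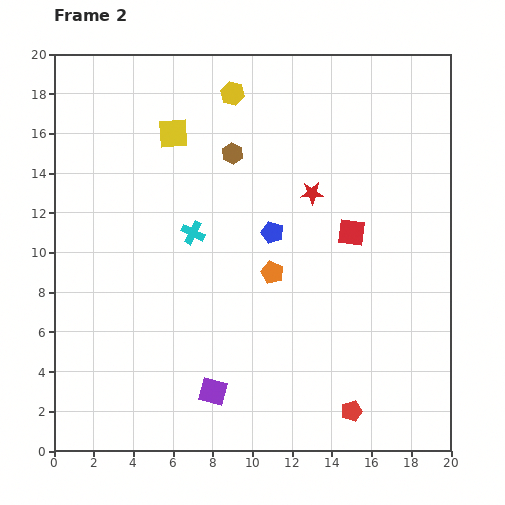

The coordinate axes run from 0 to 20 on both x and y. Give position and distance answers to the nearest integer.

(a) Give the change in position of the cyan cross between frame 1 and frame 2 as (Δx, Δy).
(3, 5)

The cyan cross was at (4, 6) in frame 1 and (7, 11) in frame 2.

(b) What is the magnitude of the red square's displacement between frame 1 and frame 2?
5

The red square moved from (14, 6) to (15, 11), a distance of √(1² + 5²) ≈ 5.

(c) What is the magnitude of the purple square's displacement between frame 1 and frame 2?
4

The purple square moved from (10, 7) to (8, 3), a distance of √(2² + 4²) ≈ 4.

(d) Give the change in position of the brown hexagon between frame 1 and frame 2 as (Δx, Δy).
(-3, -1)

The brown hexagon was at (12, 16) in frame 1 and (9, 15) in frame 2.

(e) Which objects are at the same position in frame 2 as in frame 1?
the red pentagon, the orange pentagon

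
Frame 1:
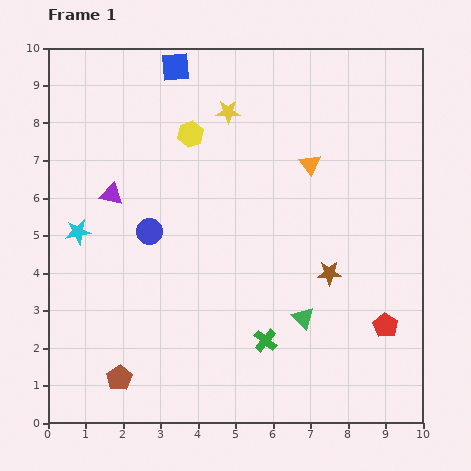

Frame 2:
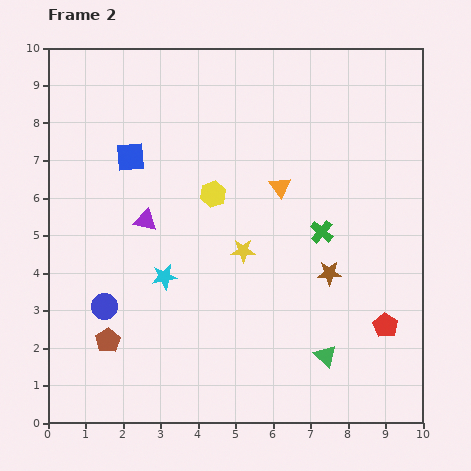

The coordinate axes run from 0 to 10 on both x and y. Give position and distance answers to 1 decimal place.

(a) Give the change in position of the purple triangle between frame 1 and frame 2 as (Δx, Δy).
(0.9, -0.7)

The purple triangle was at (1.7, 6.1) in frame 1 and (2.6, 5.4) in frame 2.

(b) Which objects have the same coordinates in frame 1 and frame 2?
the brown star, the red pentagon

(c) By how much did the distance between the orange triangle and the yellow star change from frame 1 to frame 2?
-0.6

Distance in frame 1: 2.6. Distance in frame 2: 2.0.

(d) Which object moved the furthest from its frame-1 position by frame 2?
the yellow star

(moved 3.7; next 3.3)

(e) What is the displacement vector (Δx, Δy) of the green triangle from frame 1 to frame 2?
(0.6, -1.0)

The green triangle was at (6.8, 2.8) in frame 1 and (7.4, 1.8) in frame 2.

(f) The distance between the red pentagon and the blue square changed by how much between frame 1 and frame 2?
-0.7

Distance in frame 1: 8.9. Distance in frame 2: 8.2.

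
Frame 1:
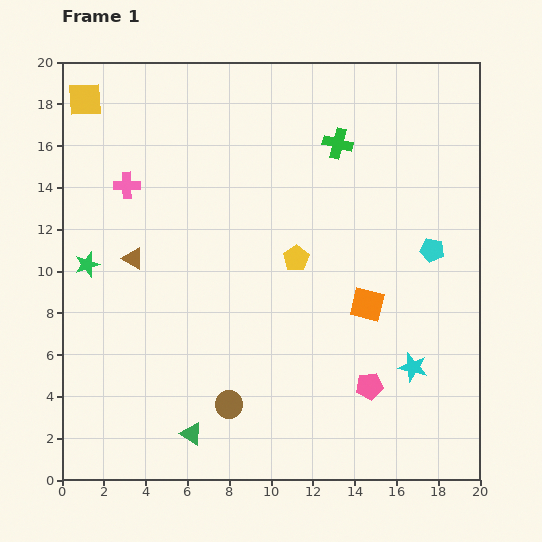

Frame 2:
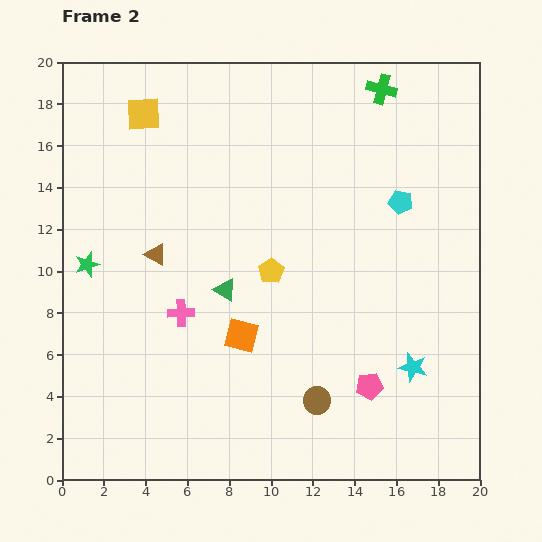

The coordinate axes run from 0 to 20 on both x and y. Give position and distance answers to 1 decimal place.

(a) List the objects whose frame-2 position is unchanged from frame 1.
the cyan star, the pink pentagon, the green star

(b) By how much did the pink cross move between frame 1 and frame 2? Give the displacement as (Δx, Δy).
(2.6, -6.1)

The pink cross was at (3.1, 14.1) in frame 1 and (5.7, 8.0) in frame 2.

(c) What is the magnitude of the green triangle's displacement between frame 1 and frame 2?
7.1

The green triangle moved from (6.2, 2.2) to (7.8, 9.1), a distance of √(1.6² + 6.9²) ≈ 7.1.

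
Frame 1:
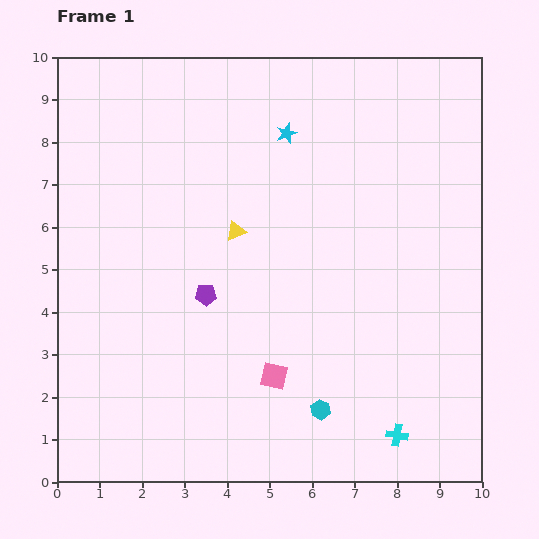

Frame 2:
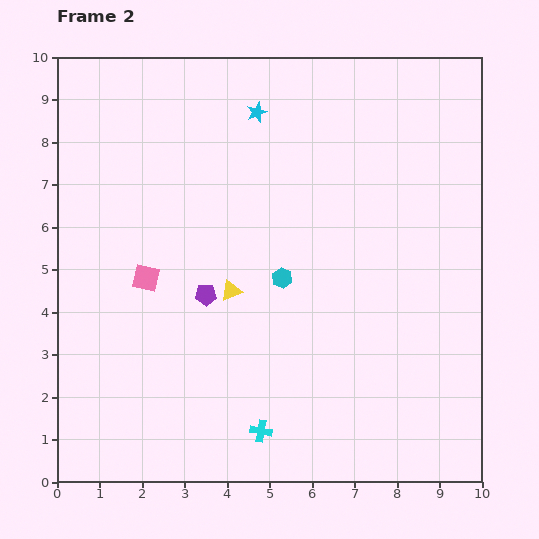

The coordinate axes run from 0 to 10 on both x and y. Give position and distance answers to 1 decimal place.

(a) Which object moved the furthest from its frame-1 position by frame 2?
the pink square

(moved 3.8; next 3.2)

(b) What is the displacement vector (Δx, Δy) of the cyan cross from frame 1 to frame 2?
(-3.2, 0.1)

The cyan cross was at (8.0, 1.1) in frame 1 and (4.8, 1.2) in frame 2.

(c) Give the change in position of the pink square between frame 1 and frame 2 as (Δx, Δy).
(-3.0, 2.3)

The pink square was at (5.1, 2.5) in frame 1 and (2.1, 4.8) in frame 2.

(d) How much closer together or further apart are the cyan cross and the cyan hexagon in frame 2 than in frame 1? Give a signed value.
+1.7

Distance in frame 1: 1.9. Distance in frame 2: 3.6.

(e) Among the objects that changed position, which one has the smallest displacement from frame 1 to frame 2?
the cyan star

(moved 0.9)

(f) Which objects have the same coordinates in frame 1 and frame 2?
the purple pentagon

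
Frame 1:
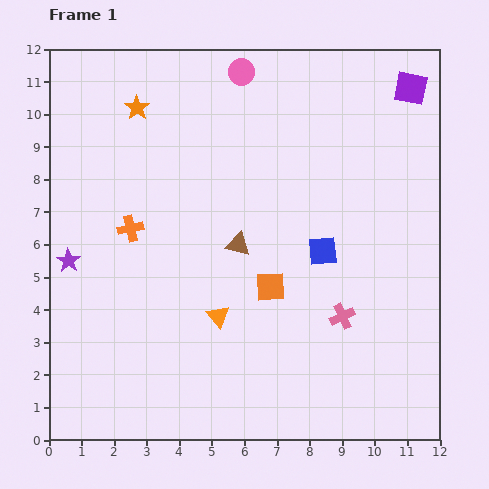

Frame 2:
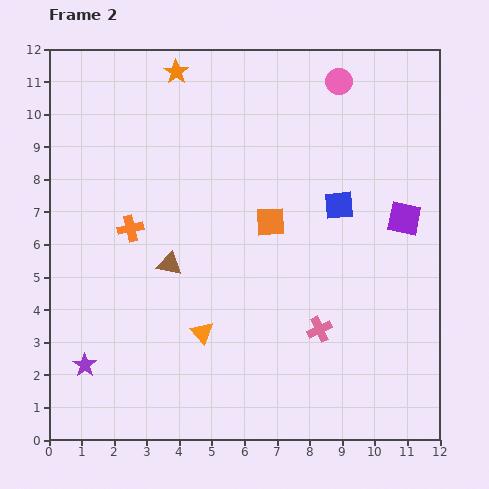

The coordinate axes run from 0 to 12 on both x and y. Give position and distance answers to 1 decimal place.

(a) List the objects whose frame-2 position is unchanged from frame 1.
the orange cross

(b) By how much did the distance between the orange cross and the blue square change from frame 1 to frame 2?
+0.5

Distance in frame 1: 5.9. Distance in frame 2: 6.4.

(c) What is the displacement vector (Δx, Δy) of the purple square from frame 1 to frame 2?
(-0.2, -4.0)

The purple square was at (11.1, 10.8) in frame 1 and (10.9, 6.8) in frame 2.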